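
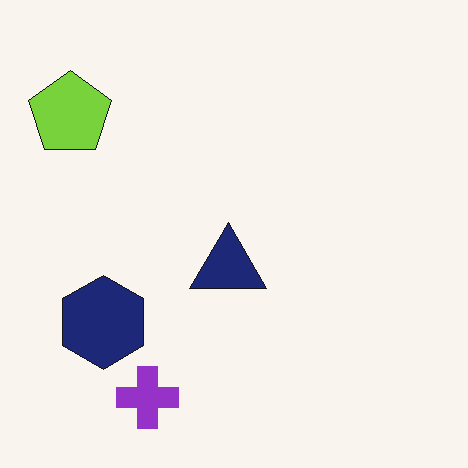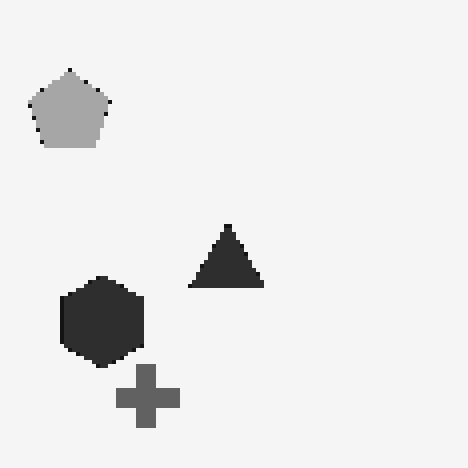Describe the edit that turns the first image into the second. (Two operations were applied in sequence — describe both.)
It was converted to grayscale, then mildly pixelated.

All color is removed — every shape is now a shade of grey. Shapes are reduced to large square blocks; fine edges and outlines are lost — a downscale-then-upscale (mosaic) effect.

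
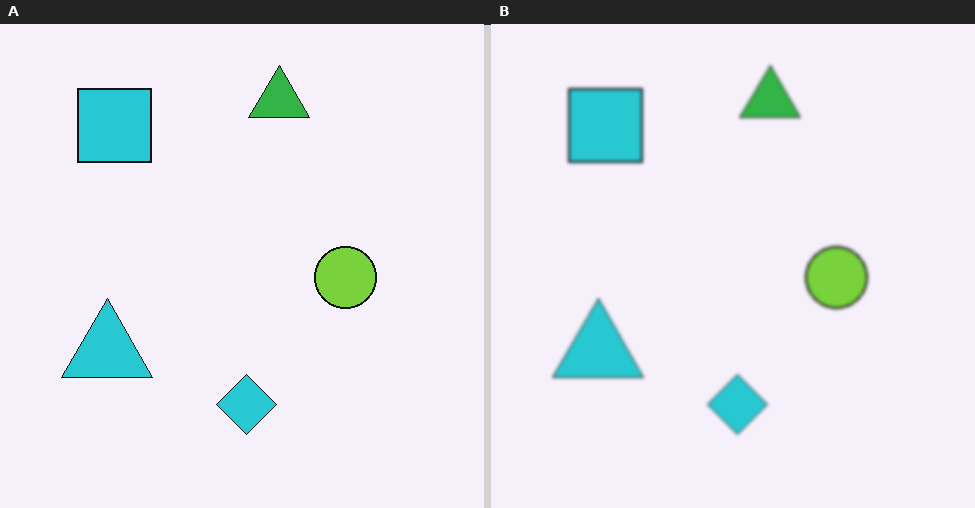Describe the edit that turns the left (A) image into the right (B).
The transformation is: given a subtle gaussian blur.

Shape edges and outlines are uniformly softened across the whole image.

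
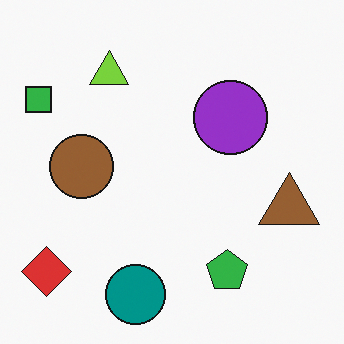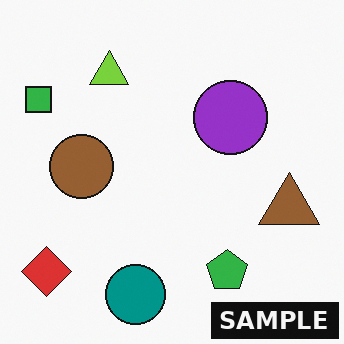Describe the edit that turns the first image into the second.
The transformation is: watermarked with the text "SAMPLE" in the lower-right corner.

A dark label reading "SAMPLE" appears in the lower-right corner.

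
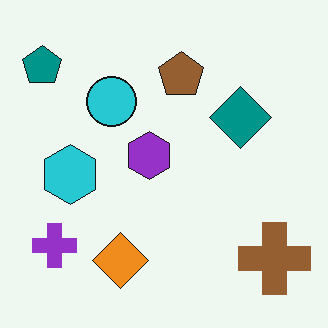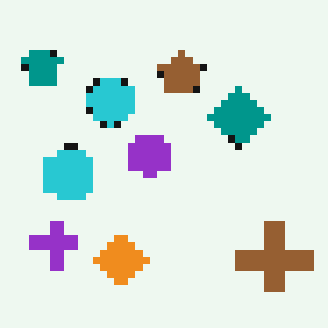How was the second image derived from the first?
This is the original image pixelated into visible square blocks.

Shapes are reduced to large square blocks; fine edges and outlines are lost — a downscale-then-upscale (mosaic) effect.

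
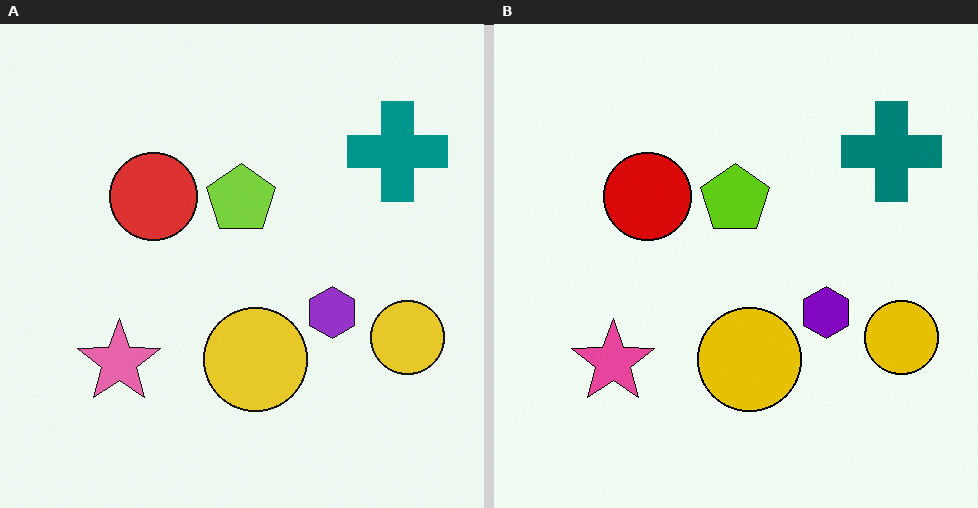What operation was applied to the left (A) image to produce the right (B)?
Given slightly increased contrast.

Tones are pushed away from mid-grey across the whole image — a global contrast change.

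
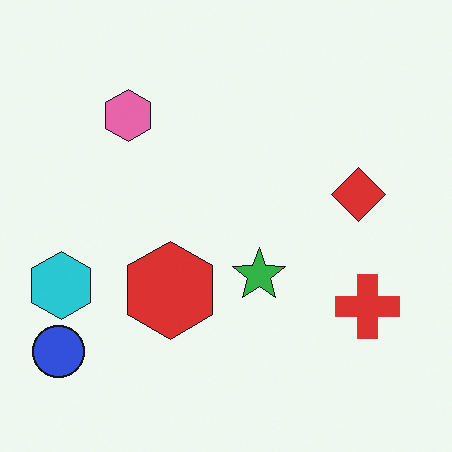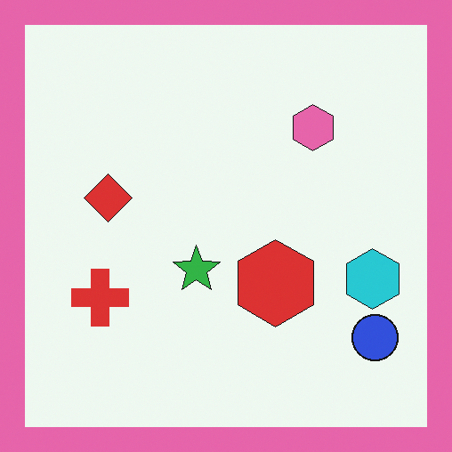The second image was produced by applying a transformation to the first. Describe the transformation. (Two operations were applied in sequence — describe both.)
Flipped horizontally (left ↔ right), then framed with a pink border.

The blue circle is in the bottom-left of the first image and the bottom-right of the second — shapes on opposite sides of the vertical midline have swapped in a mirror flip. A solid pink frame runs around the edge of the second image, with the content slightly shrunk inside it.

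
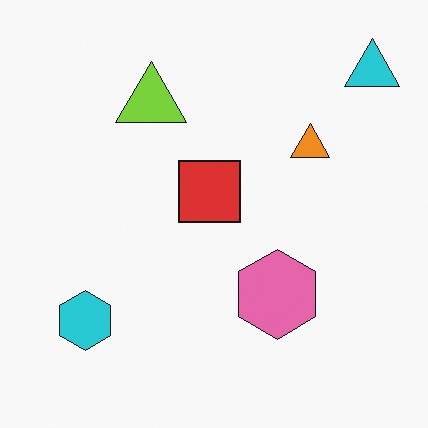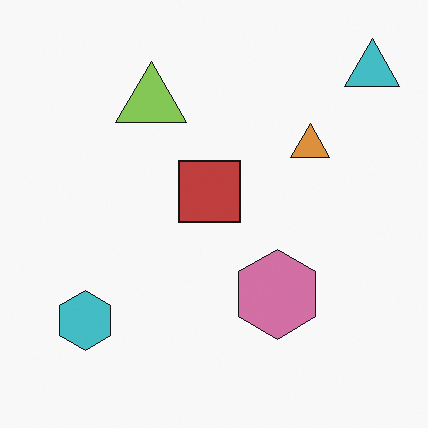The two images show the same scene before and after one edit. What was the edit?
This is the original image slightly desaturated.

All colors are more muted and greyish — a global saturation change.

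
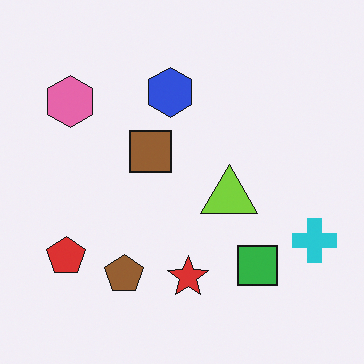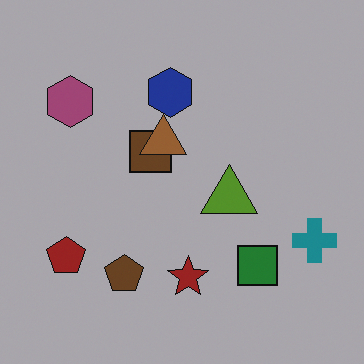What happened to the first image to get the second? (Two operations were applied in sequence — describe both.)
This is the original image noticeably darkened, then overlaid with an additional brown triangle.

Every pixel — background and shapes alike — is uniformly darkened. A brown triangle appears in the second image that is absent from the first.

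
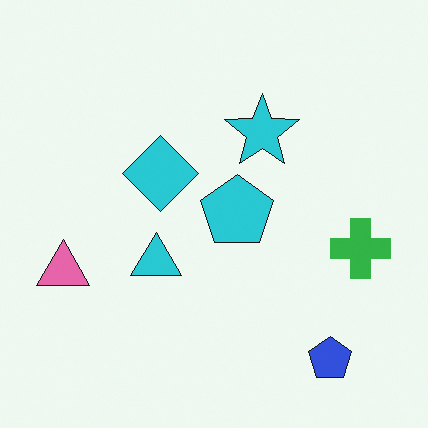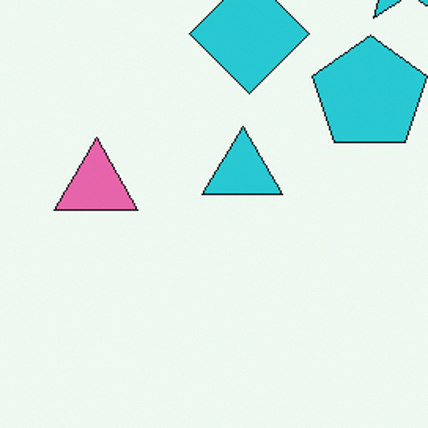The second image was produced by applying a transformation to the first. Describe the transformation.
Cropped slightly and scaled back up.

The visible shapes are larger and the field of view is narrower; shapes near the original edges may be partly or wholly outside the frame — a crop-and-rescale.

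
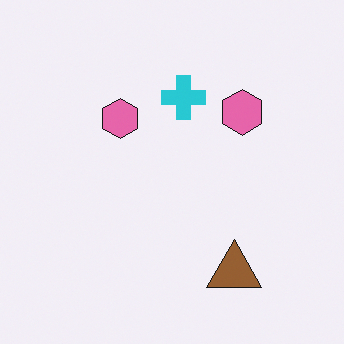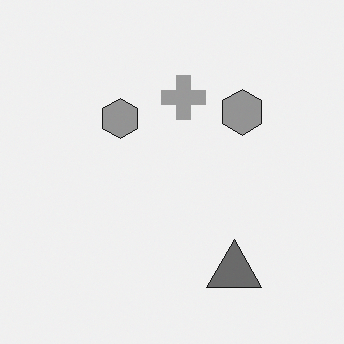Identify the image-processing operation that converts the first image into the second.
This is the original image converted to grayscale.

All color is removed — every shape is now a shade of grey.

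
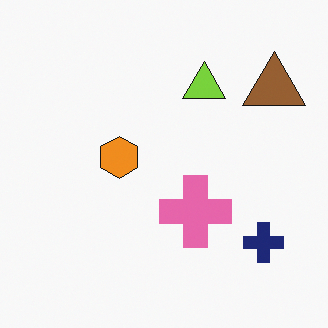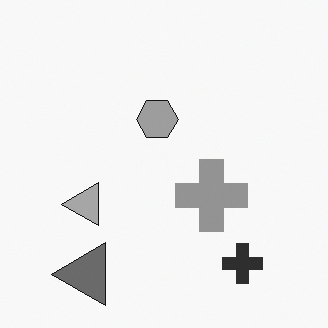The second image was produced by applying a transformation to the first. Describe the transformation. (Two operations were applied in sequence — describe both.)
The image was transposed (reflected across the top-left ↔ bottom-right diagonal), then converted to grayscale.

Shapes have swapped their row and column positions — what was in the top-right is now in the bottom-left — a diagonal reflection. All color is removed — every shape is now a shade of grey.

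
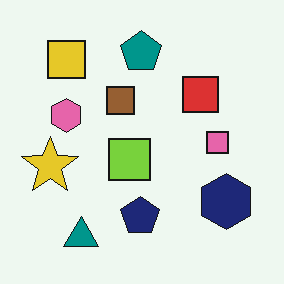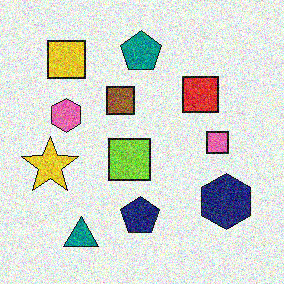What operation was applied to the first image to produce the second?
It was degraded with strong gaussian noise.

Random speckle covers the whole image, including the flat background.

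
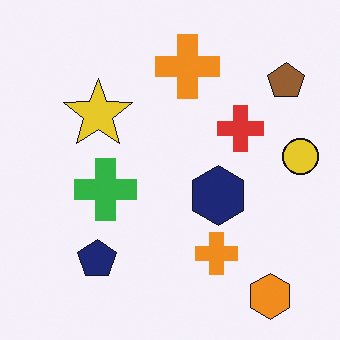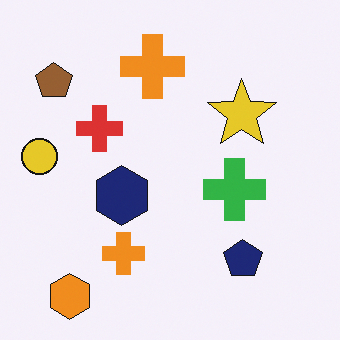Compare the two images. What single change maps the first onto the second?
The transformation is: flipped horizontally (left ↔ right).

The yellow circle is in the right of the first image and the left of the second — shapes on opposite sides of the vertical midline have swapped in a mirror flip.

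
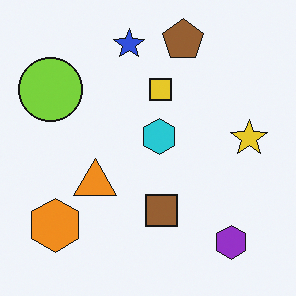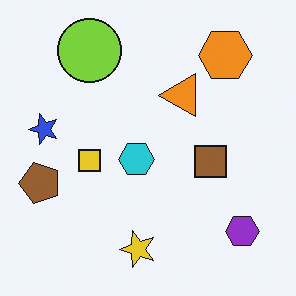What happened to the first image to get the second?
The image was transposed (reflected across the top-left ↔ bottom-right diagonal).

Shapes have swapped their row and column positions — what was in the top-right is now in the bottom-left — a diagonal reflection.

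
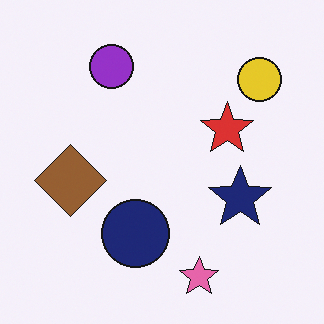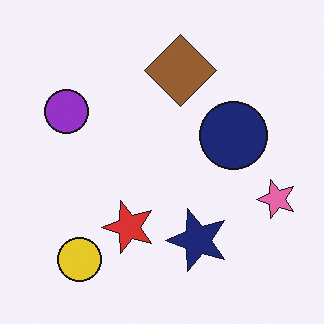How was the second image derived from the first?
This is the original image transposed (reflected across the top-left ↔ bottom-right diagonal).

Shapes have swapped their row and column positions — what was in the top-right is now in the bottom-left — a diagonal reflection.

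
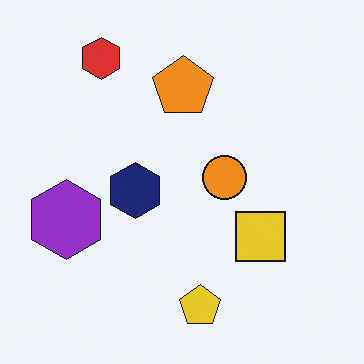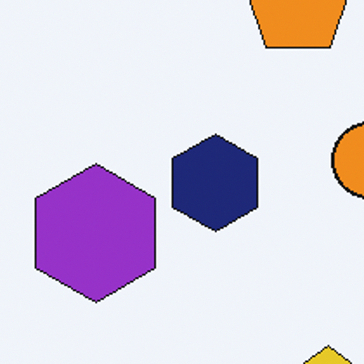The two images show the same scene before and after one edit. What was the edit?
The image was cropped to a noticeably smaller region and rescaled.

The visible shapes are larger and the field of view is narrower; shapes near the original edges may be partly or wholly outside the frame — a crop-and-rescale.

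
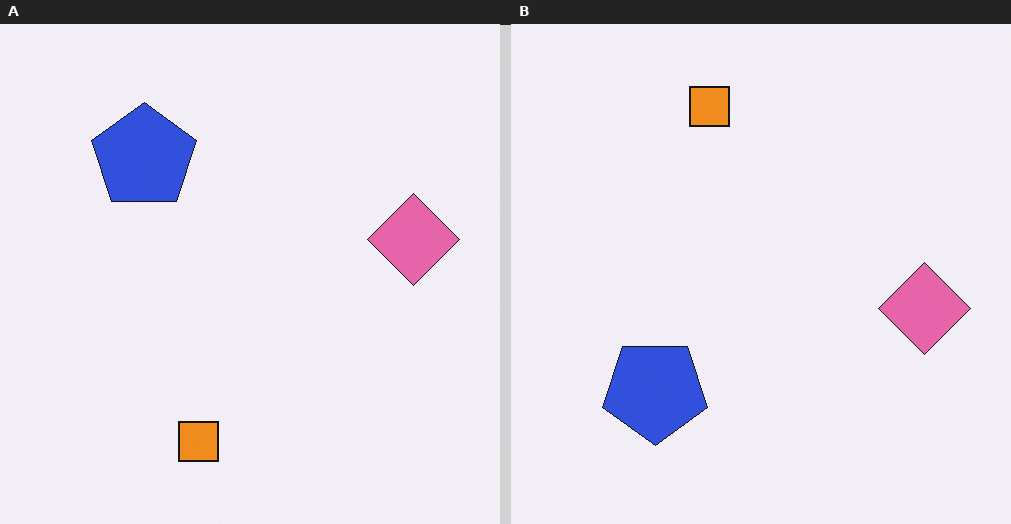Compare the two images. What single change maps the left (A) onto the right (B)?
Flipped vertically (top ↔ bottom).

The orange square is in the bottom of the left (A) image and the top of the right (B) — shapes on opposite sides of the horizontal midline have swapped in a mirror flip.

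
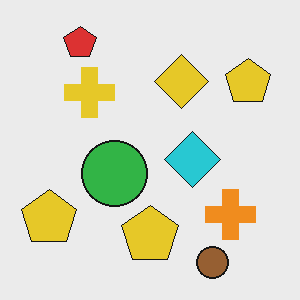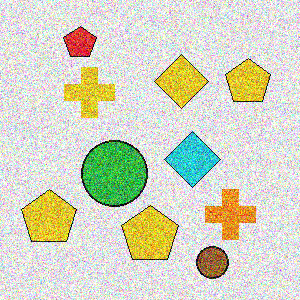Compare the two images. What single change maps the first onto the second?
The second image is the first degraded with strong gaussian noise.

Random speckle covers the whole image, including the flat background.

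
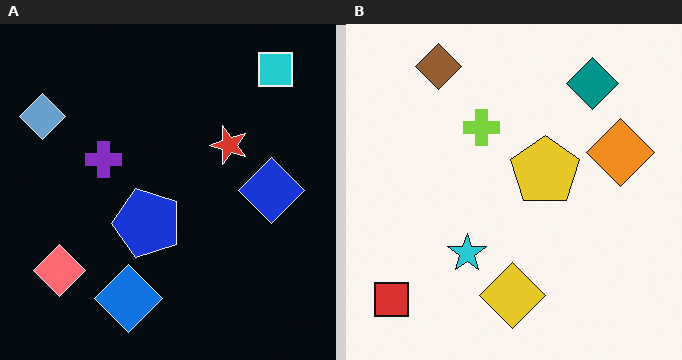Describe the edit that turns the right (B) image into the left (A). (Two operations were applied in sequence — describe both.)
Color-inverted (negative), then transposed (reflected across the top-left ↔ bottom-right diagonal).

The light background has become dark and every shape's color is its complement — a photographic negative. Shapes have swapped their row and column positions — what was in the top-right is now in the bottom-left — a diagonal reflection.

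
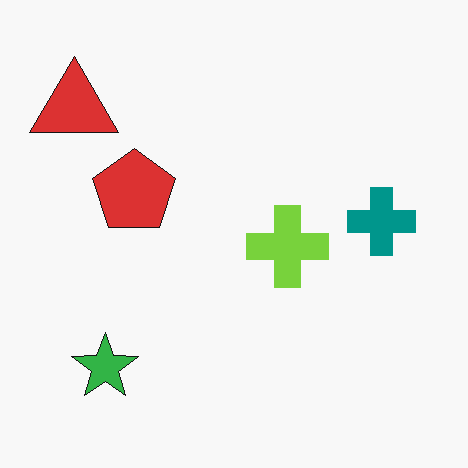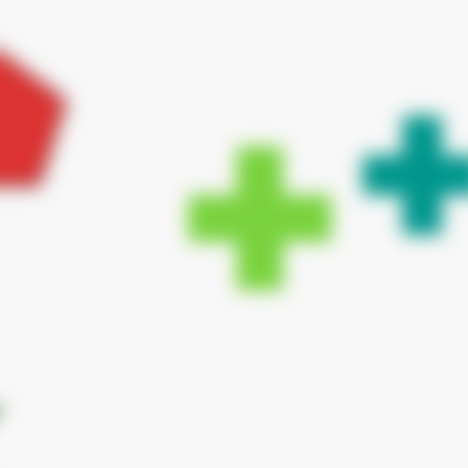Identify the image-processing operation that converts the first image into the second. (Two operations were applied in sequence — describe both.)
The second image is the first heavily blurred, then cropped tightly and scaled back up.

Shape edges and outlines are uniformly softened across the whole image. The visible shapes are larger and the field of view is narrower; shapes near the original edges may be partly or wholly outside the frame — a crop-and-rescale.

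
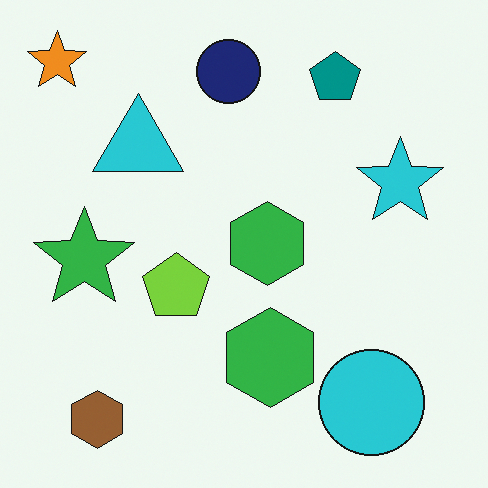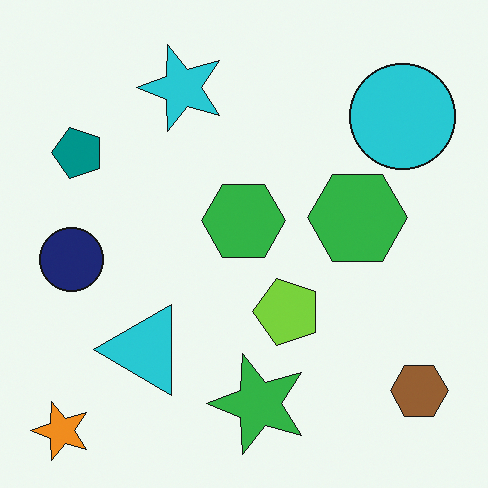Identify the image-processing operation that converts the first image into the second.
It was rotated 90° counter-clockwise.

The orange star sits in the top-left of the first image and the bottom-left of the second — consistent with a whole-image 90° counter-clockwise rotation.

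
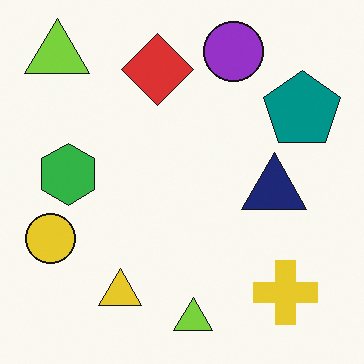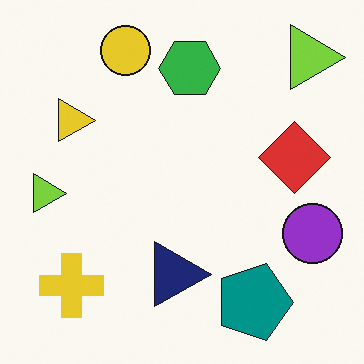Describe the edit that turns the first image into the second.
The transformation is: rotated 90° clockwise.

The yellow cross sits in the bottom-right of the first image and the bottom-left of the second — consistent with a whole-image 90° clockwise rotation.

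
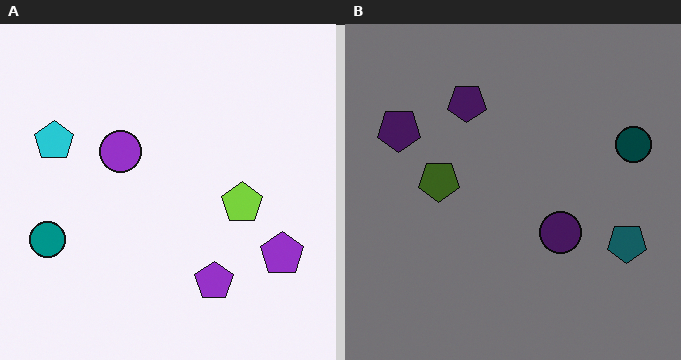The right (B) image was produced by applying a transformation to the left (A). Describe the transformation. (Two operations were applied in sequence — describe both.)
The right (B) image is the left (A) darkened a lot, then rotated 180°.

Every pixel — background and shapes alike — is uniformly darkened. The teal circle sits in the left of the left (A) image and the right of the right (B) — consistent with a whole-image 180° rotation.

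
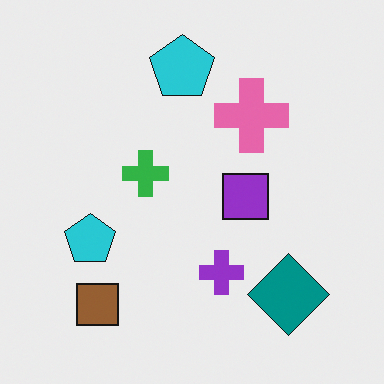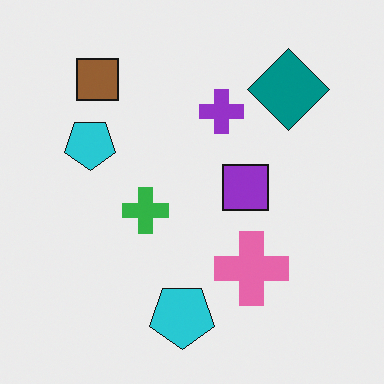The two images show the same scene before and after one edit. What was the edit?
The transformation is: flipped vertically (top ↔ bottom).

The brown square is in the bottom-left of the first image and the top-left of the second — shapes on opposite sides of the horizontal midline have swapped in a mirror flip.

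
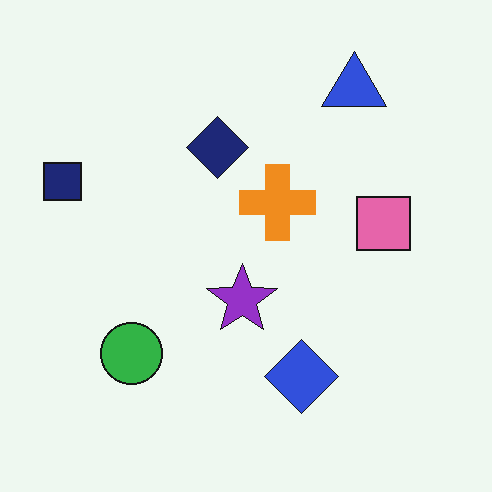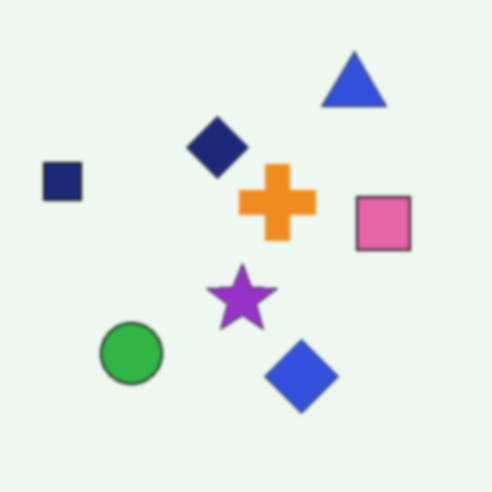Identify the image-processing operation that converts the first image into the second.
The second image is the first slightly softened.

Shape edges and outlines are uniformly softened across the whole image.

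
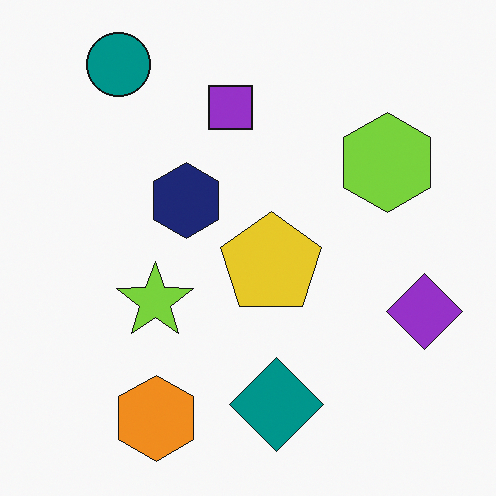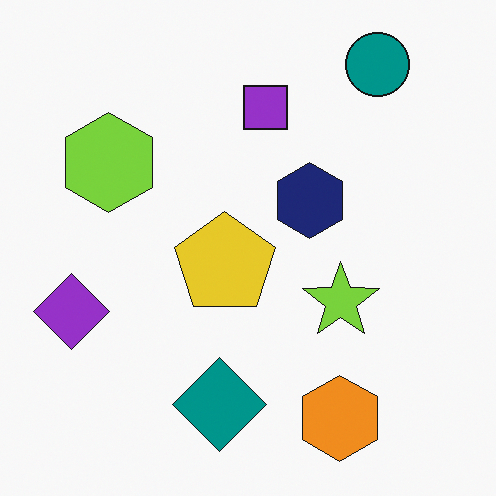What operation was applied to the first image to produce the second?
This is the original image flipped horizontally (left ↔ right).

The purple diamond is in the right of the first image and the left of the second — shapes on opposite sides of the vertical midline have swapped in a mirror flip.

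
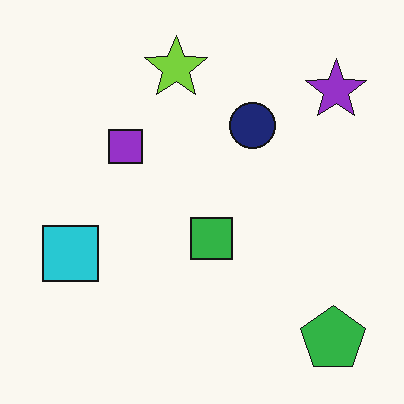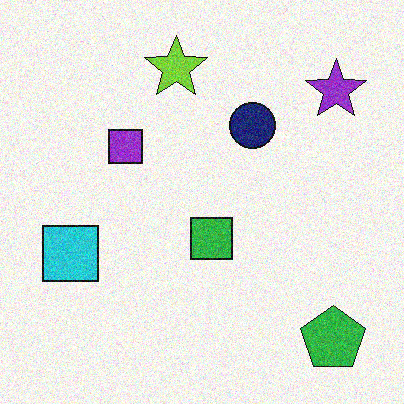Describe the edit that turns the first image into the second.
The image was degraded with visible gaussian noise.

Random speckle covers the whole image, including the flat background.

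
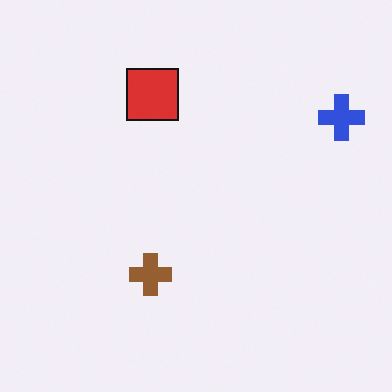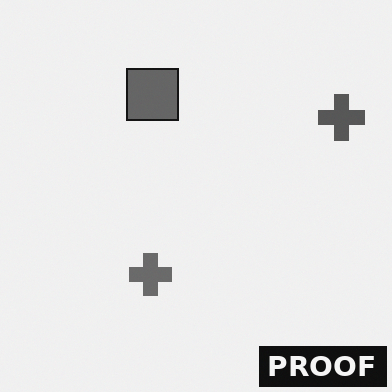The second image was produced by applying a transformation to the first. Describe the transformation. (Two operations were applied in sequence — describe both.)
The second image is the first converted to grayscale, then watermarked with the text "PROOF" in the lower-right corner.

All color is removed — every shape is now a shade of grey. A dark label reading "PROOF" appears in the lower-right corner.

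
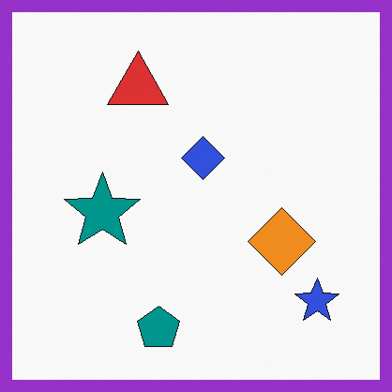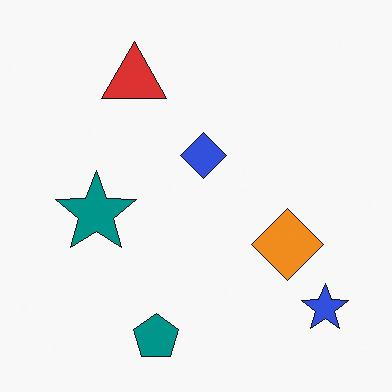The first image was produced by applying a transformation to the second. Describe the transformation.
It was framed with a purple border.

A solid purple frame runs around the edge of the first image, with the content slightly shrunk inside it.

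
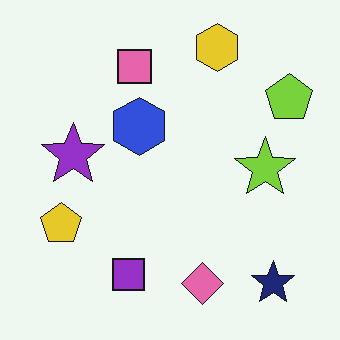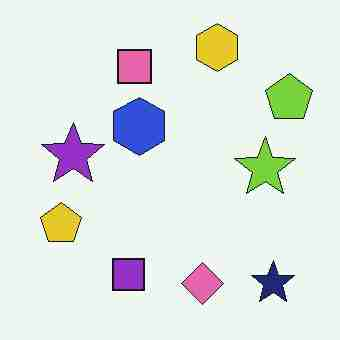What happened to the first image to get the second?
This is the original image degraded with heavy JPEG compression.

Blocky 8×8 compression artifacts appear around shape edges and the flat background shows ringing — characteristic JPEG degradation.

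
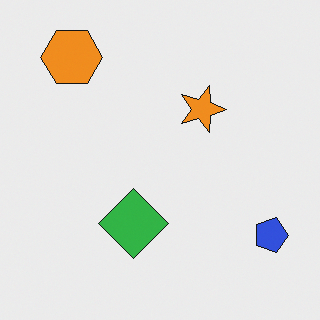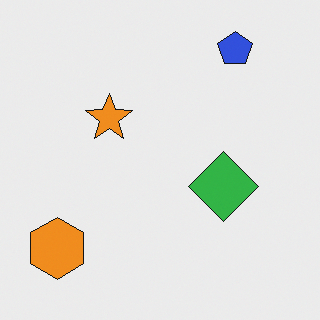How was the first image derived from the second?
The transformation is: rotated 90° clockwise.

The orange hexagon sits in the bottom-left of the second image and the top-left of the first — consistent with a whole-image 90° clockwise rotation.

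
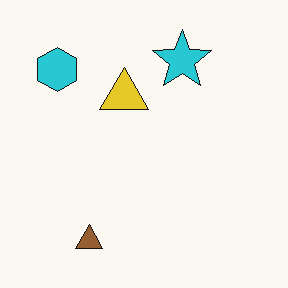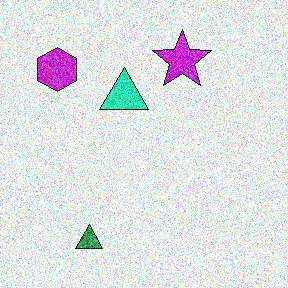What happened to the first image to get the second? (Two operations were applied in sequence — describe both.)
The second image is the first hue-shifted noticeably, then degraded with heavy additive noise.

Every shape's color has rotated by the same amount around the hue wheel — a uniform hue shift. Random speckle covers the whole image, including the flat background.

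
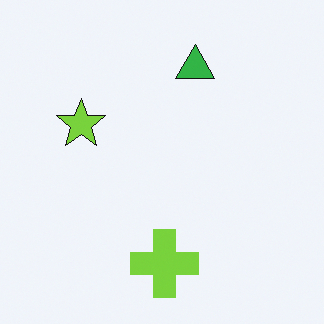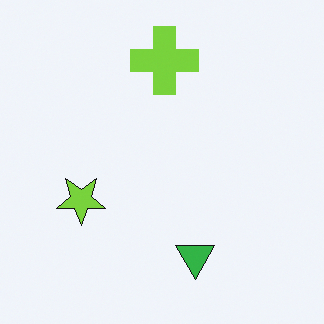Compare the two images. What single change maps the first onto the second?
It was flipped vertically (top ↔ bottom).

The lime cross is in the bottom of the first image and the top of the second — shapes on opposite sides of the horizontal midline have swapped in a mirror flip.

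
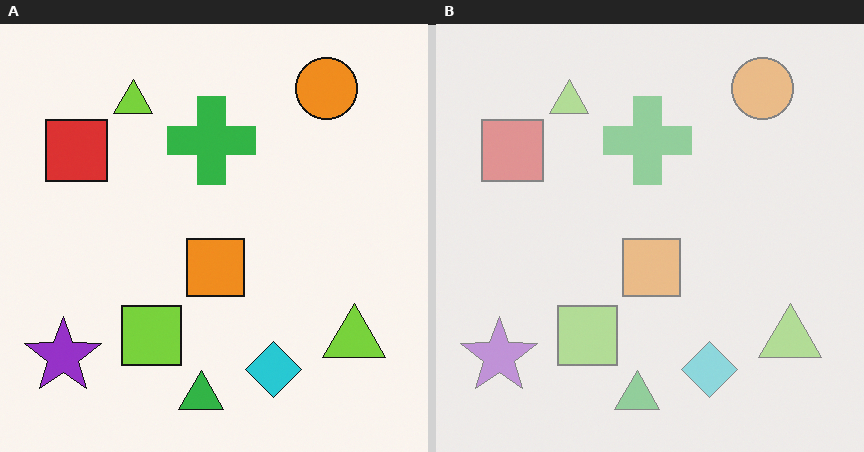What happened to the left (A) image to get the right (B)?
The image was given much lower contrast.

Tones are pushed toward mid-grey across the whole image — a global contrast change.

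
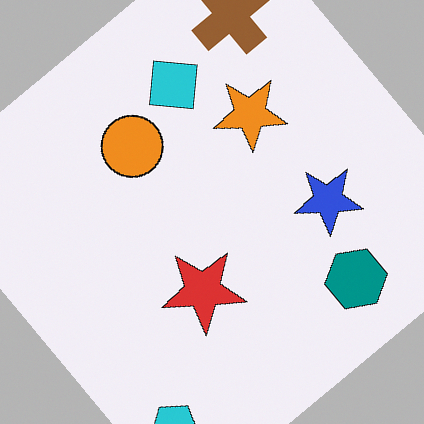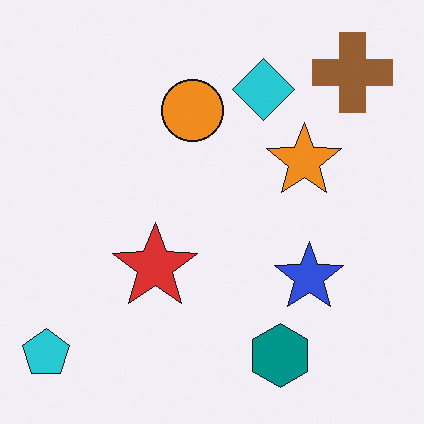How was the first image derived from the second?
The transformation is: rotated counter-clockwise by a large amount — several tens of degrees.

Every shape is tilted by the same angle and the image corners show triangular fill wedges — a whole-image rotation by a non-right angle.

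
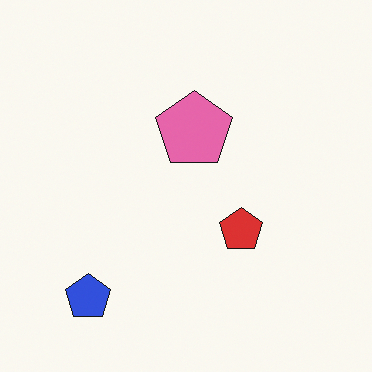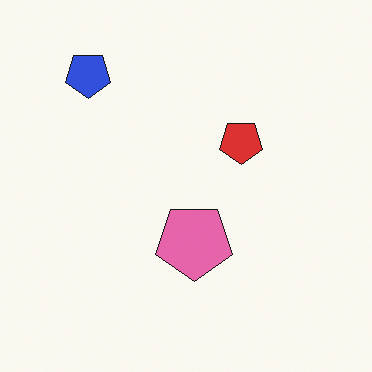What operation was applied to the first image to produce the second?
The transformation is: flipped vertically (top ↔ bottom).

The blue pentagon is in the bottom-left of the first image and the top-left of the second — shapes on opposite sides of the horizontal midline have swapped in a mirror flip.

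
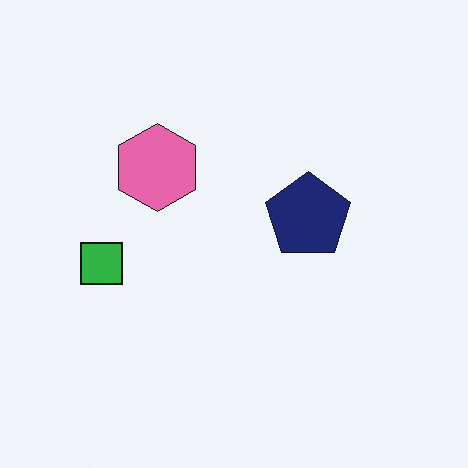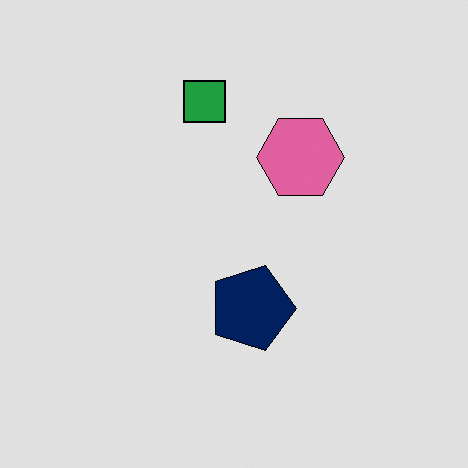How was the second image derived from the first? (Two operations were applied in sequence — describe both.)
Rotated 90° clockwise, then posterized to a reduced palette.

The green square sits in the left of the first image and the top of the second — consistent with a whole-image 90° clockwise rotation. Each flat color has snapped to a coarser quantized level — most visibly, the near-white background has dropped to a flat grey.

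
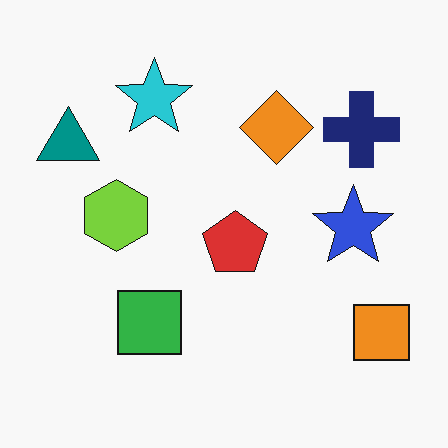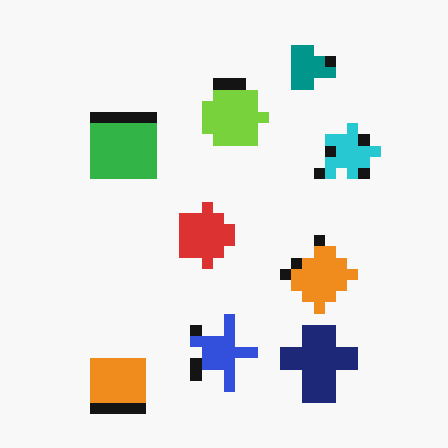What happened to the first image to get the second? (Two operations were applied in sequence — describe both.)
The second image is the first heavily pixelated into large blocks, then rotated 90° clockwise.

Shapes are reduced to large square blocks; fine edges and outlines are lost — a downscale-then-upscale (mosaic) effect. The orange square sits in the bottom-right of the first image and the bottom-left of the second — consistent with a whole-image 90° clockwise rotation.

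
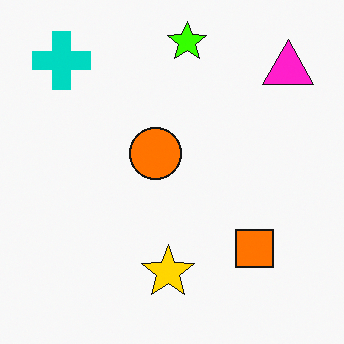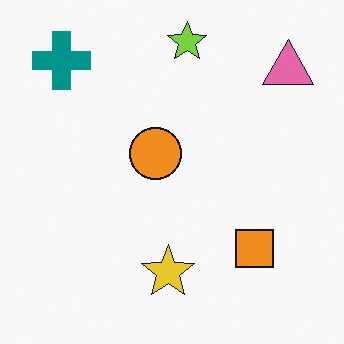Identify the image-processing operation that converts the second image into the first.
The first image is the second made much more vivid (saturation change).

All colors are more vivid — a global saturation change.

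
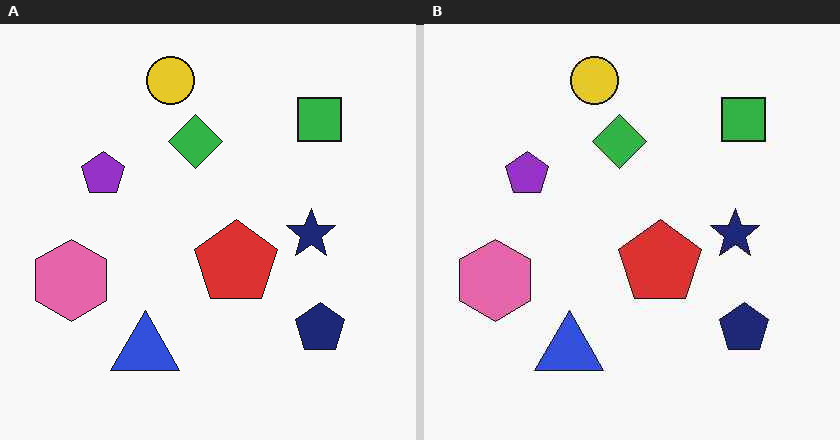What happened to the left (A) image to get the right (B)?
Given moderate JPEG compression.

Blocky 8×8 compression artifacts appear around shape edges and the flat background shows ringing — characteristic JPEG degradation.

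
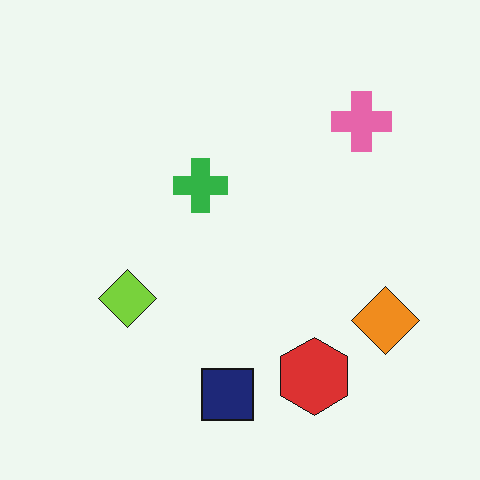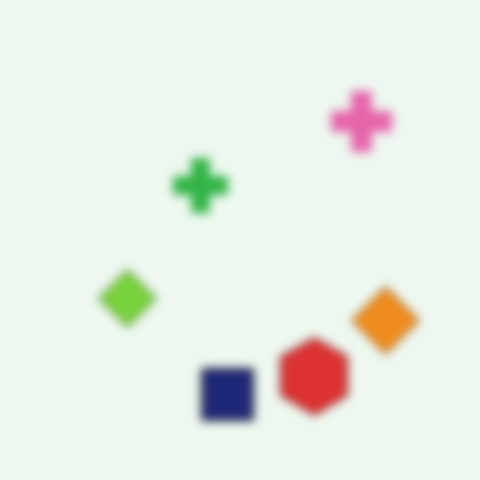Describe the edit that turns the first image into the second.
Moderately blurred.

Shape edges and outlines are uniformly softened across the whole image.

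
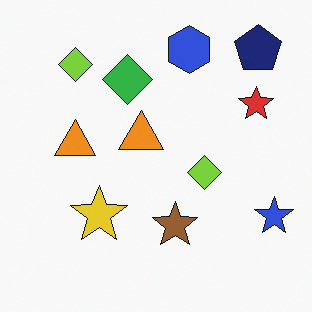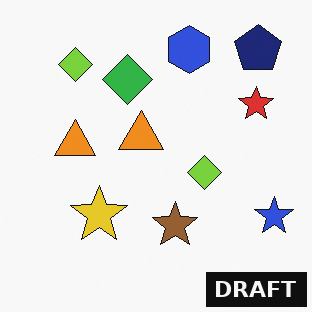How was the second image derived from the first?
Watermarked with the text "DRAFT" in the lower-right corner.

A dark label reading "DRAFT" appears in the lower-right corner.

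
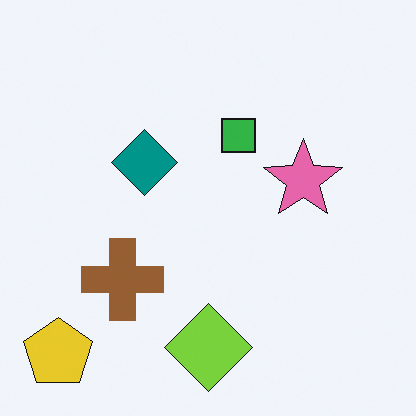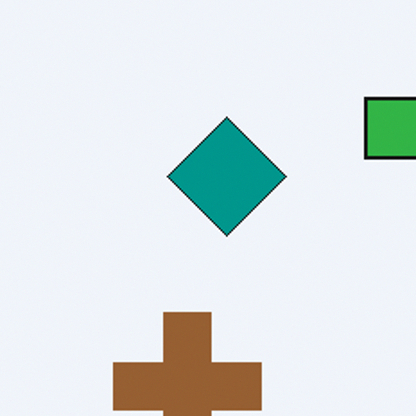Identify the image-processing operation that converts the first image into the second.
It was cropped tightly and scaled back up.

The visible shapes are larger and the field of view is narrower; shapes near the original edges may be partly or wholly outside the frame — a crop-and-rescale.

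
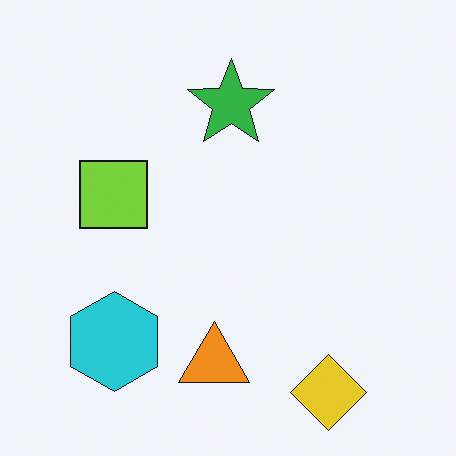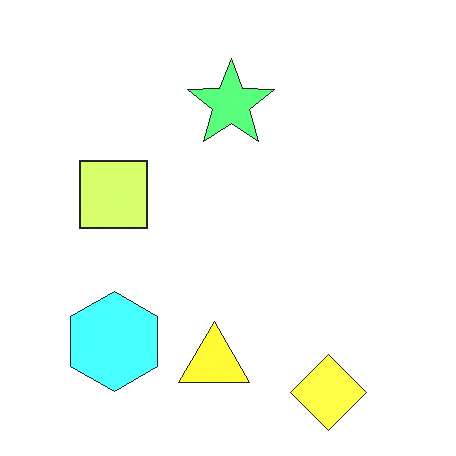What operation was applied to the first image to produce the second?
It was brightened a lot.

Every pixel — background and shapes alike — is uniformly brightened.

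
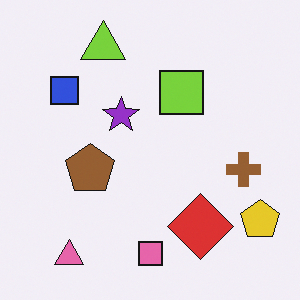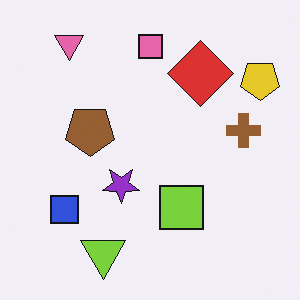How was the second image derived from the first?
This is the original image flipped vertically (top ↔ bottom).

The pink triangle is in the bottom-left of the first image and the top-left of the second — shapes on opposite sides of the horizontal midline have swapped in a mirror flip.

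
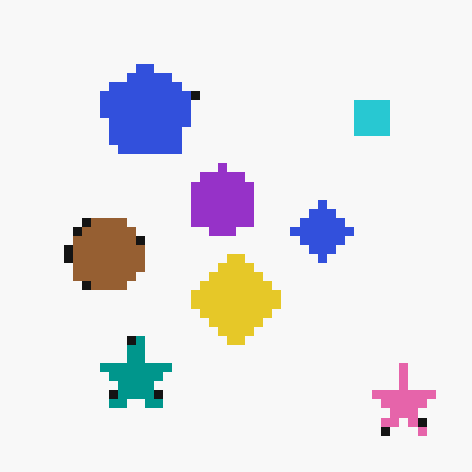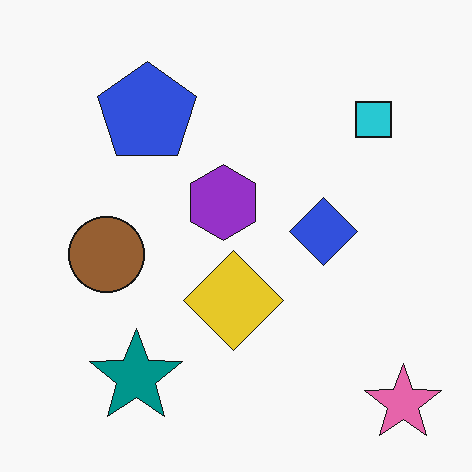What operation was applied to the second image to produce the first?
The first image is the second heavily pixelated into large blocks.

Shapes are reduced to large square blocks; fine edges and outlines are lost — a downscale-then-upscale (mosaic) effect.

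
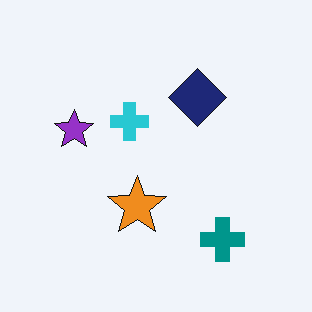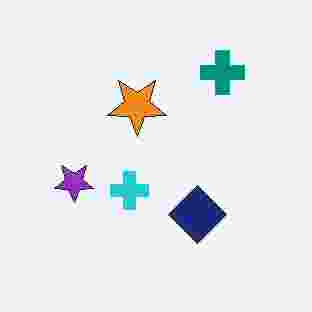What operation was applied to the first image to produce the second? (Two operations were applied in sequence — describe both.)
This is the original image heavily JPEG-compressed with obvious blocking artifacts, then flipped vertically (top ↔ bottom).

Blocky 8×8 compression artifacts appear around shape edges and the flat background shows ringing — characteristic JPEG degradation. The teal cross is in the bottom-right of the first image and the top-right of the second — shapes on opposite sides of the horizontal midline have swapped in a mirror flip.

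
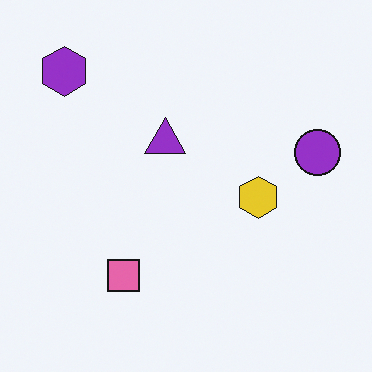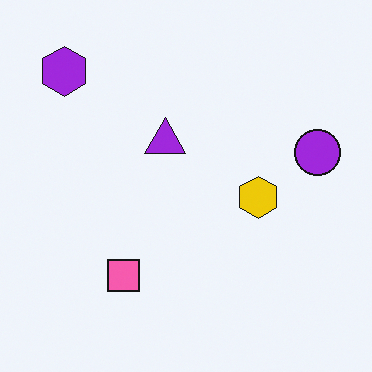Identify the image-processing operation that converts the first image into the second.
The image was slightly oversaturated.

All colors are more vivid — a global saturation change.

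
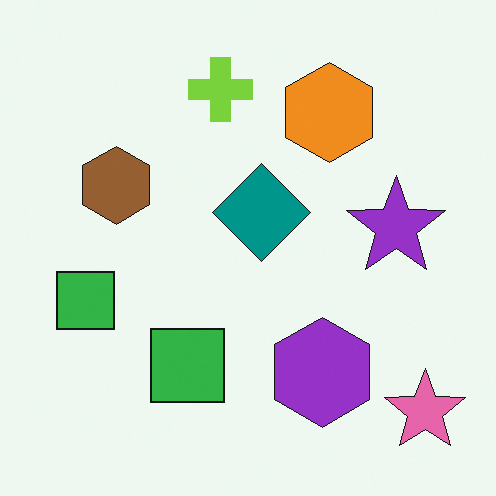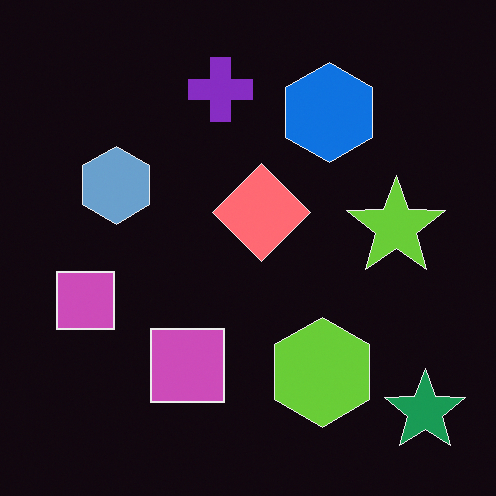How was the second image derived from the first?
This is the original image color-inverted (negative).

The light background has become dark and every shape's color is its complement — a photographic negative.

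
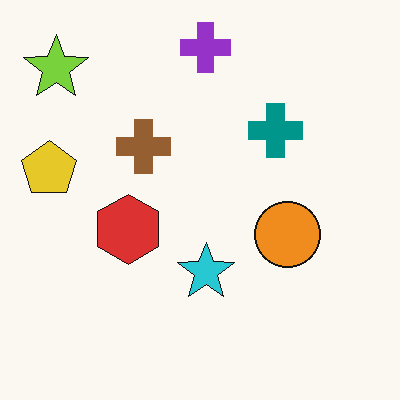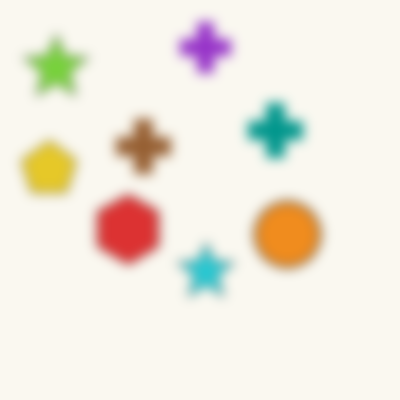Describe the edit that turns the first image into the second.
It was heavily blurred.

Shape edges and outlines are uniformly softened across the whole image.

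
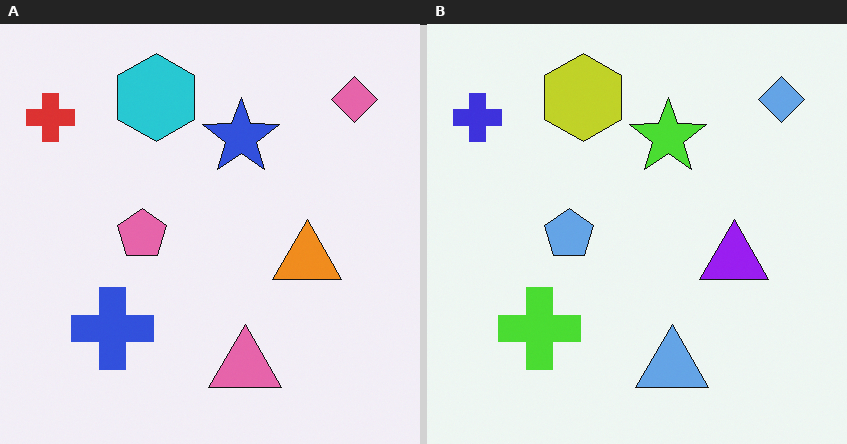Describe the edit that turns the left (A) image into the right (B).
This is the original image hue-shifted by a large amount.

Every shape's color has rotated by the same amount around the hue wheel — a uniform hue shift.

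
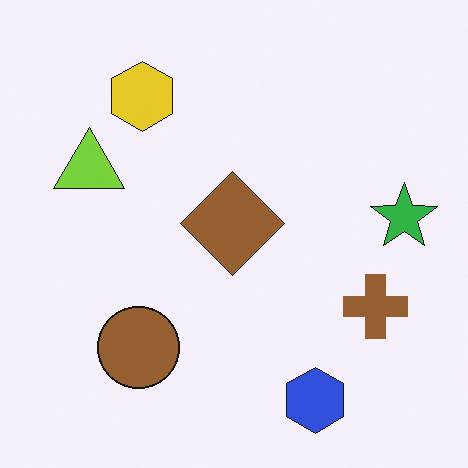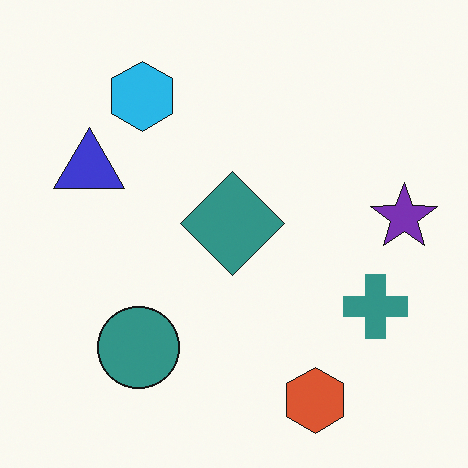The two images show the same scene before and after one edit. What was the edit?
This is the original image hue-shifted by a moderate amount.

Every shape's color has rotated by the same amount around the hue wheel — a uniform hue shift.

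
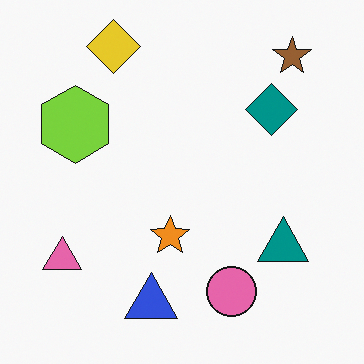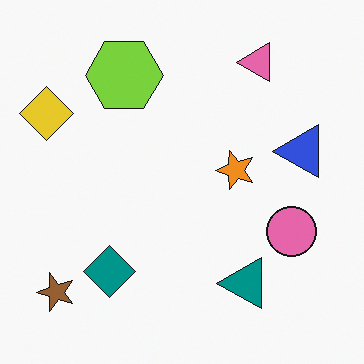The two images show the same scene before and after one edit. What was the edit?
The second image is the first transposed (reflected across the top-left ↔ bottom-right diagonal).

Shapes have swapped their row and column positions — what was in the top-right is now in the bottom-left — a diagonal reflection.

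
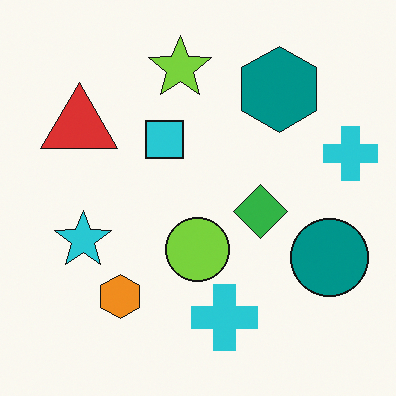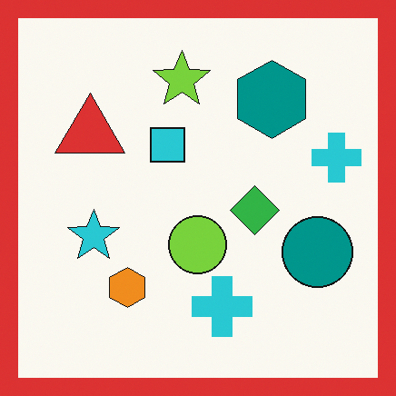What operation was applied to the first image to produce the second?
The transformation is: framed with a red border.

A solid red frame runs around the edge of the second image, with the content slightly shrunk inside it.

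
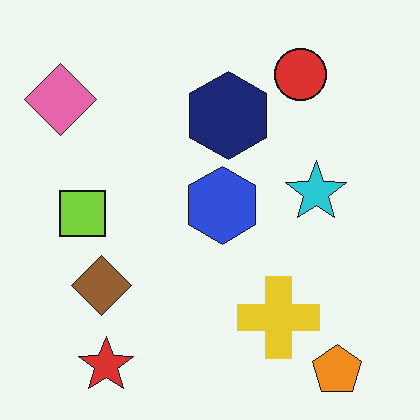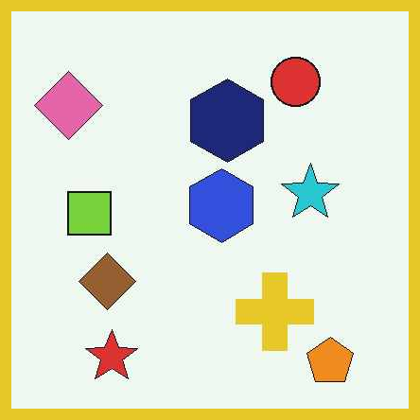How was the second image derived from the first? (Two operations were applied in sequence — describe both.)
The image was JPEG-compressed with visible artifacts, then framed with a yellow border.

Blocky 8×8 compression artifacts appear around shape edges and the flat background shows ringing — characteristic JPEG degradation. A solid yellow frame runs around the edge of the second image, with the content slightly shrunk inside it.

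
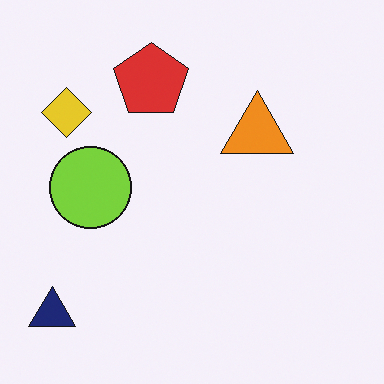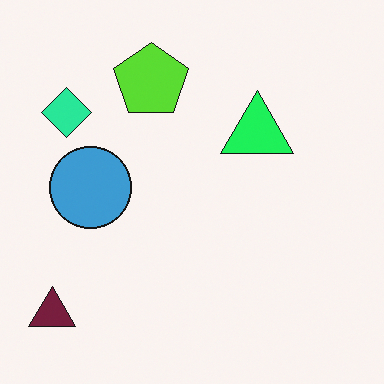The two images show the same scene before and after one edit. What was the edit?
It was hue-shifted noticeably.

Every shape's color has rotated by the same amount around the hue wheel — a uniform hue shift.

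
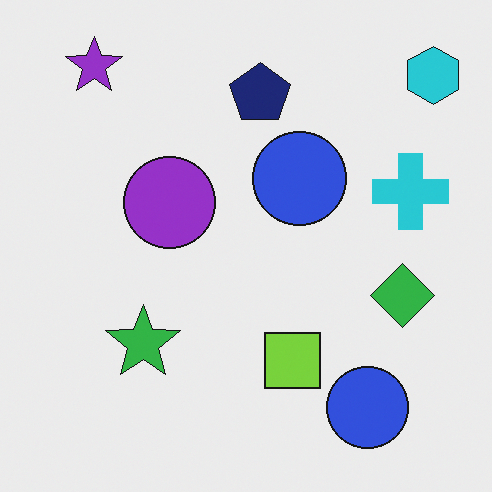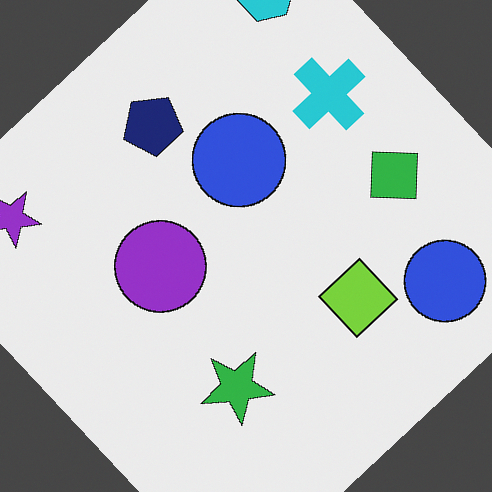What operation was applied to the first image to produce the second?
It was rotated counter-clockwise by a large amount — several tens of degrees.

Every shape is tilted by the same angle and the image corners show triangular fill wedges — a whole-image rotation by a non-right angle.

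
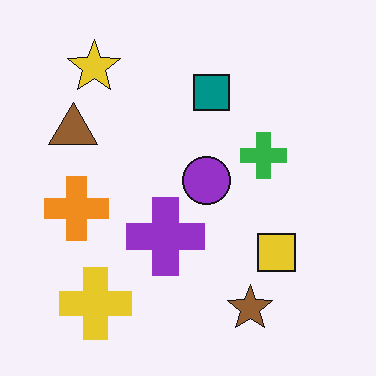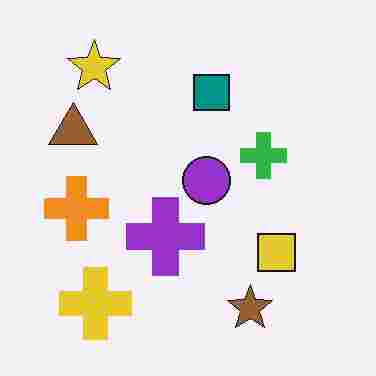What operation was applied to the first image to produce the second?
Degraded with heavy JPEG compression.

Blocky 8×8 compression artifacts appear around shape edges and the flat background shows ringing — characteristic JPEG degradation.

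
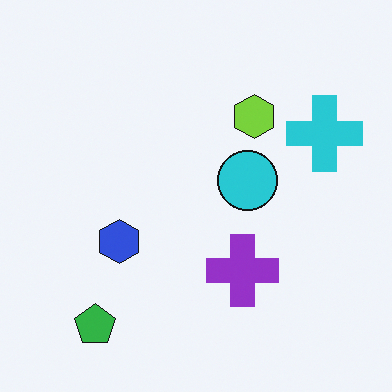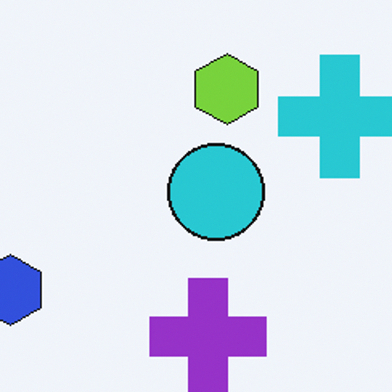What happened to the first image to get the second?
The second image is the first cropped to a modestly smaller region and rescaled.

The visible shapes are larger and the field of view is narrower; shapes near the original edges may be partly or wholly outside the frame — a crop-and-rescale.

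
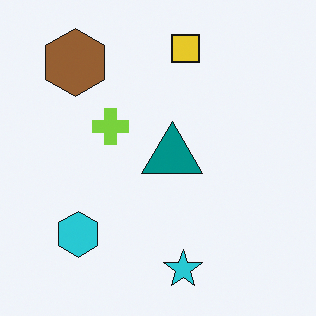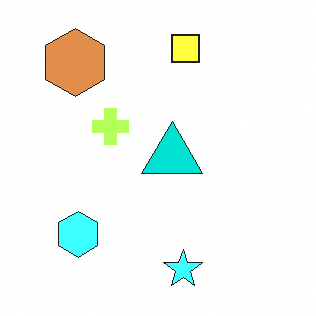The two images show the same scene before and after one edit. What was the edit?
The transformation is: substantially brightened.

Every pixel — background and shapes alike — is uniformly brightened.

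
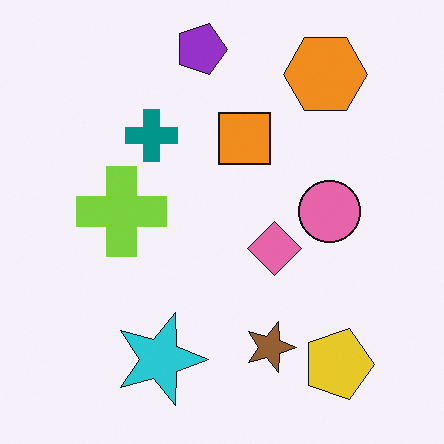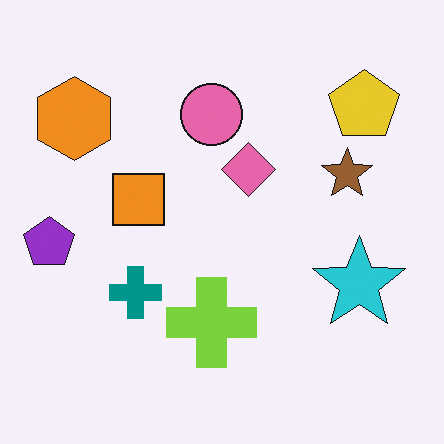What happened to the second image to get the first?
The first image is the second rotated 90° clockwise.

The yellow pentagon sits in the top-right of the second image and the bottom-right of the first — consistent with a whole-image 90° clockwise rotation.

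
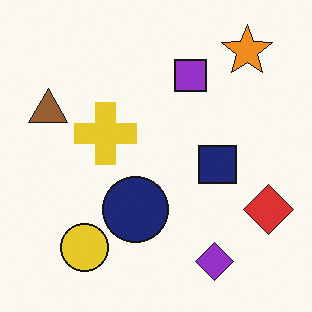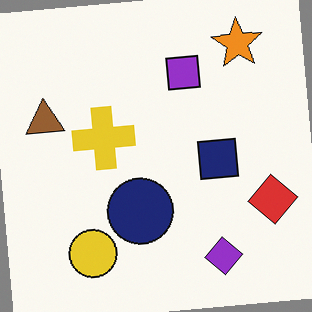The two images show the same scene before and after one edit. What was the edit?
The second image is the first rotated counter-clockwise by a slight angle.

Every shape is tilted by the same angle and the image corners show triangular fill wedges — a whole-image rotation by a non-right angle.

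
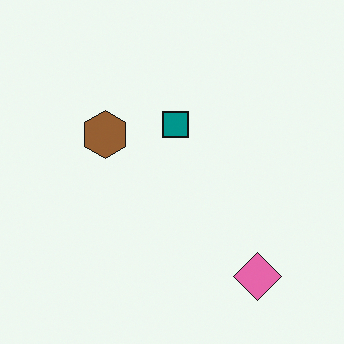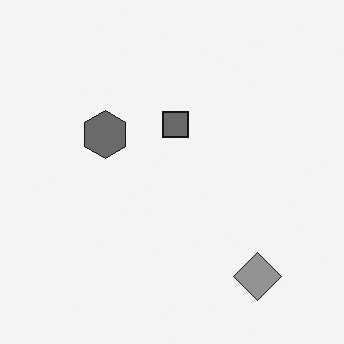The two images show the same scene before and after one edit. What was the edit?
The transformation is: converted to grayscale.

All color is removed — every shape is now a shade of grey.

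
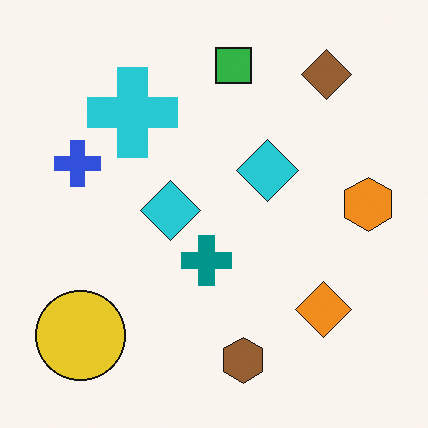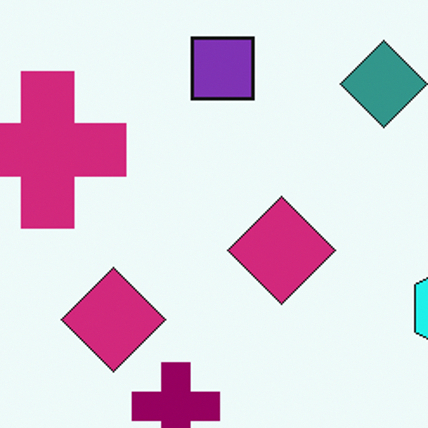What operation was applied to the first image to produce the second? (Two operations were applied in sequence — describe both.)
It was hue-shifted noticeably, then cropped to a noticeably smaller region and rescaled.

Every shape's color has rotated by the same amount around the hue wheel — a uniform hue shift. The visible shapes are larger and the field of view is narrower; shapes near the original edges may be partly or wholly outside the frame — a crop-and-rescale.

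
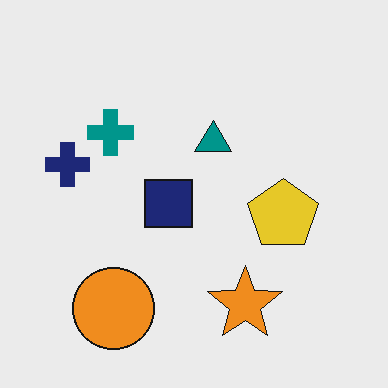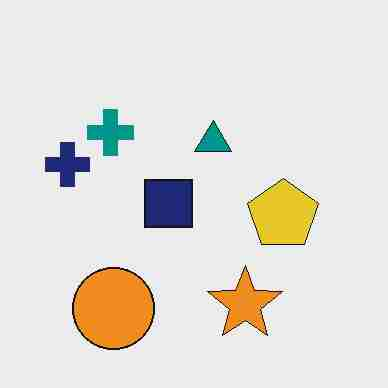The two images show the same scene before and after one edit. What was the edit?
The image was degraded with heavy JPEG compression.

Blocky 8×8 compression artifacts appear around shape edges and the flat background shows ringing — characteristic JPEG degradation.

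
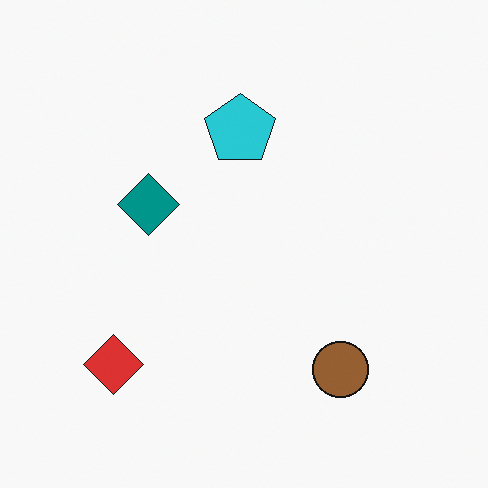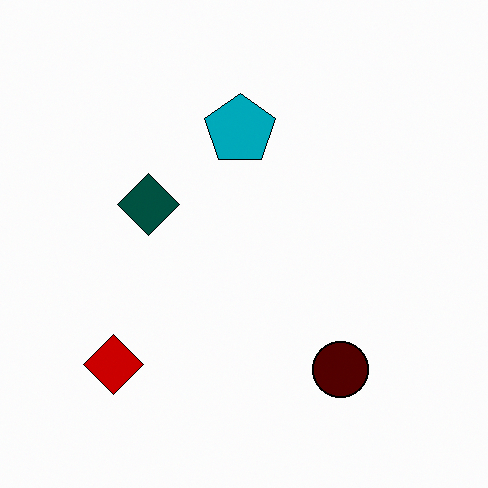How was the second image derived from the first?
Given much higher contrast.

Tones are pushed away from mid-grey across the whole image — a global contrast change.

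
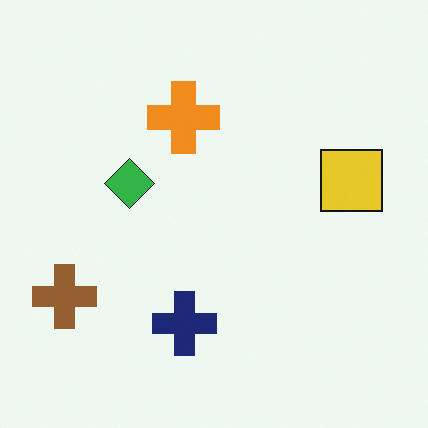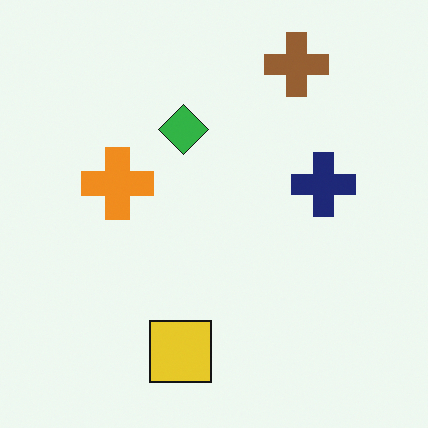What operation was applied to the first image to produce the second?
It was transposed (reflected across the top-left ↔ bottom-right diagonal).

Shapes have swapped their row and column positions — what was in the top-right is now in the bottom-left — a diagonal reflection.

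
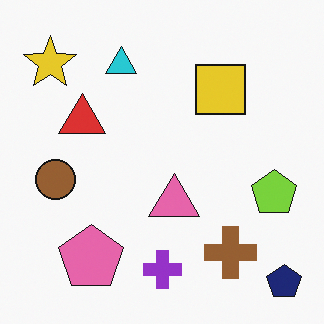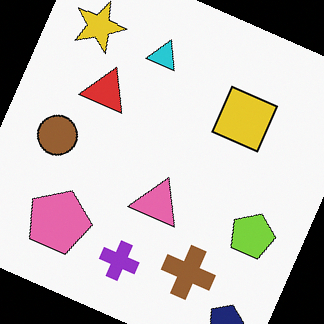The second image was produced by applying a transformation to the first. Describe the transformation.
The second image is the first rotated clockwise by a moderate amount.

Every shape is tilted by the same angle and the image corners show triangular fill wedges — a whole-image rotation by a non-right angle.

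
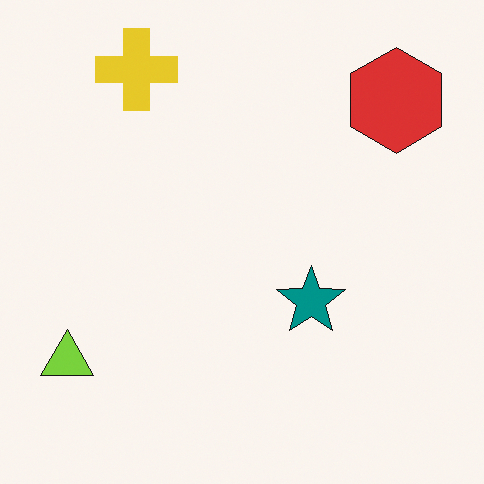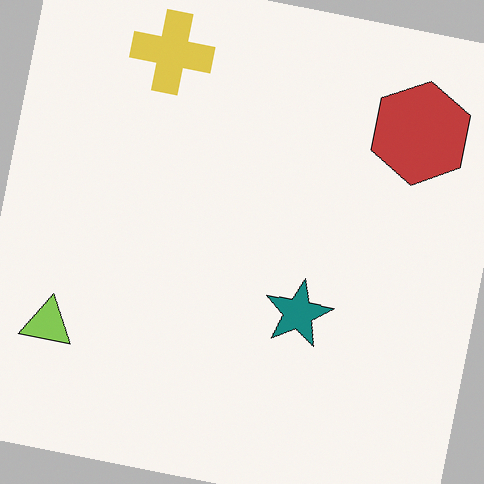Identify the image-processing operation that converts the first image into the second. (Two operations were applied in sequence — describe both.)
The second image is the first slightly desaturated, then rotated clockwise by a slight angle.

All colors are more muted and greyish — a global saturation change. Every shape is tilted by the same angle and the image corners show triangular fill wedges — a whole-image rotation by a non-right angle.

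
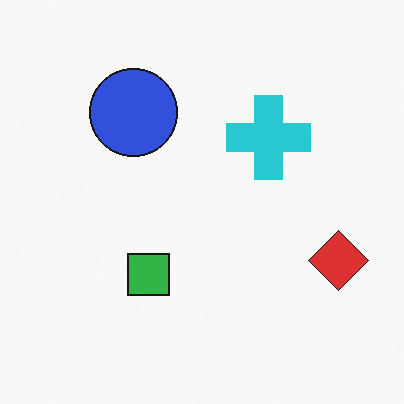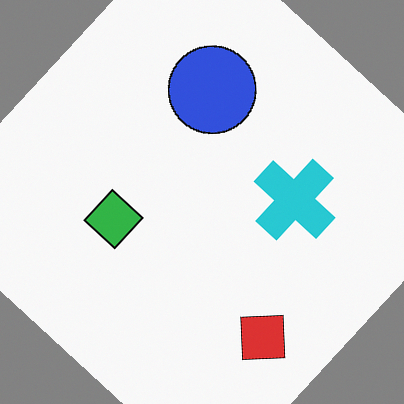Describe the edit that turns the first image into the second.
The image was rotated clockwise by a large amount — several tens of degrees.

Every shape is tilted by the same angle and the image corners show triangular fill wedges — a whole-image rotation by a non-right angle.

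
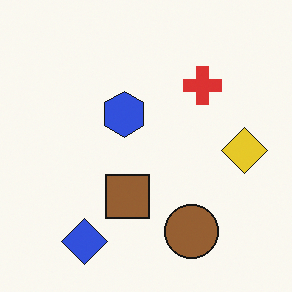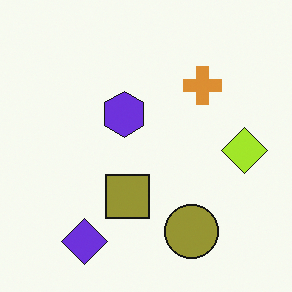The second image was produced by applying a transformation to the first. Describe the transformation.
This is the original image hue-shifted by a small amount.

Every shape's color has rotated by the same amount around the hue wheel — a uniform hue shift.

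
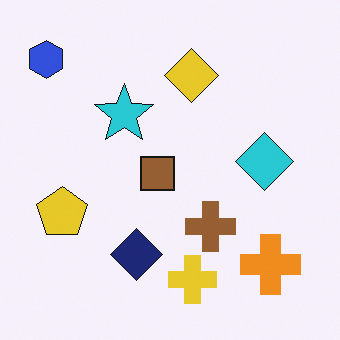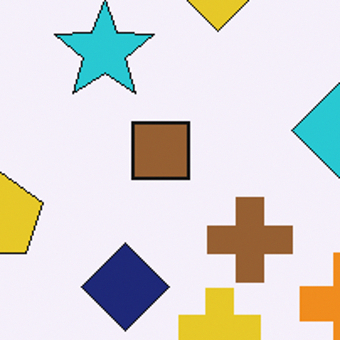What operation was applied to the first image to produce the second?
The transformation is: cropped to a noticeably smaller region and rescaled.

The visible shapes are larger and the field of view is narrower; shapes near the original edges may be partly or wholly outside the frame — a crop-and-rescale.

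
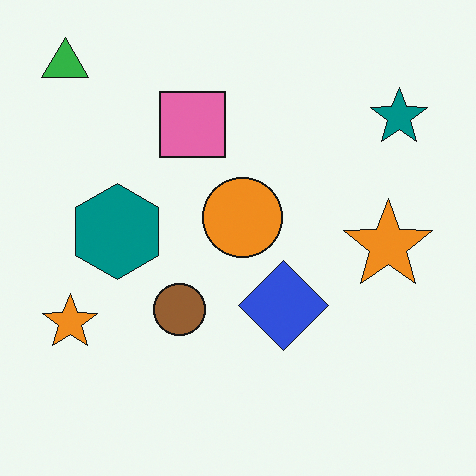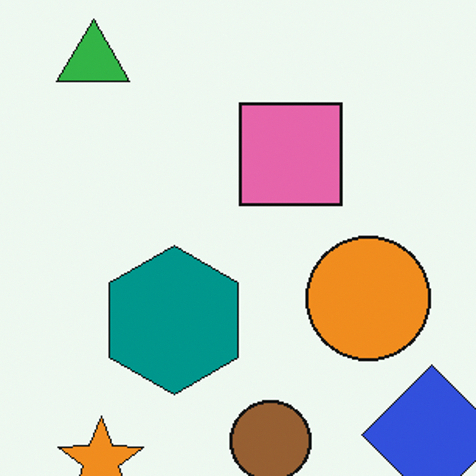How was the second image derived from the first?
The second image is the first cropped slightly and scaled back up.

The visible shapes are larger and the field of view is narrower; shapes near the original edges may be partly or wholly outside the frame — a crop-and-rescale.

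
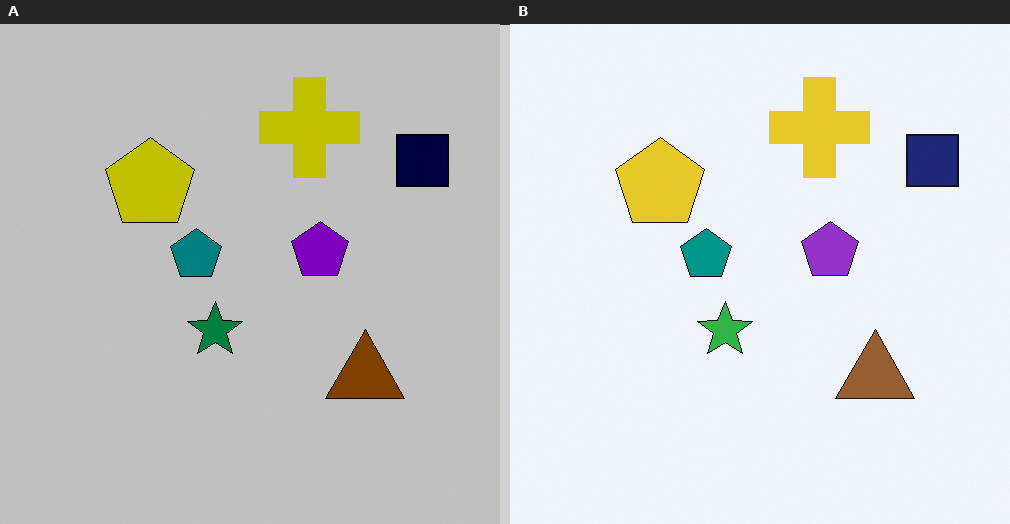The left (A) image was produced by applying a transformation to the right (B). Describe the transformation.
This is the original image aggressively posterized.

Each flat color has snapped to a coarser quantized level — most visibly, the near-white background has dropped to a flat grey.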